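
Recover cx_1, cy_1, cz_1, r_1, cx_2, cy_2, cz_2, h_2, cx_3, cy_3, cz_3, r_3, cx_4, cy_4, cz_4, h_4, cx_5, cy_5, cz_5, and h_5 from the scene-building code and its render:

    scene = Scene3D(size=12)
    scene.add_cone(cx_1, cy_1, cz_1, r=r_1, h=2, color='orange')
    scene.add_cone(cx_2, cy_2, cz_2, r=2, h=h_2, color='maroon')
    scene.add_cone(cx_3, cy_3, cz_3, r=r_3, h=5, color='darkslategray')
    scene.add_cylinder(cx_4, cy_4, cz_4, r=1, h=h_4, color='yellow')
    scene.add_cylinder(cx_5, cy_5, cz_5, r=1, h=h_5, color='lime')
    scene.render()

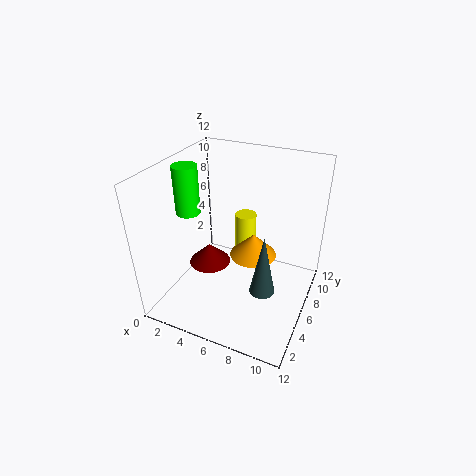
cx_1 = 7
cy_1 = 7
cz_1 = 4
r_1 = 2
cx_2 = 2
cy_2 = 8
cz_2 = 1
h_2 = 2
cx_3 = 9
cy_3 = 4
cz_3 = 3
r_3 = 1
cx_4 = 5
cy_4 = 10
cz_4 = 1
h_4 = 5
cx_5 = 2
cy_5 = 5
cz_5 = 8
h_5 = 4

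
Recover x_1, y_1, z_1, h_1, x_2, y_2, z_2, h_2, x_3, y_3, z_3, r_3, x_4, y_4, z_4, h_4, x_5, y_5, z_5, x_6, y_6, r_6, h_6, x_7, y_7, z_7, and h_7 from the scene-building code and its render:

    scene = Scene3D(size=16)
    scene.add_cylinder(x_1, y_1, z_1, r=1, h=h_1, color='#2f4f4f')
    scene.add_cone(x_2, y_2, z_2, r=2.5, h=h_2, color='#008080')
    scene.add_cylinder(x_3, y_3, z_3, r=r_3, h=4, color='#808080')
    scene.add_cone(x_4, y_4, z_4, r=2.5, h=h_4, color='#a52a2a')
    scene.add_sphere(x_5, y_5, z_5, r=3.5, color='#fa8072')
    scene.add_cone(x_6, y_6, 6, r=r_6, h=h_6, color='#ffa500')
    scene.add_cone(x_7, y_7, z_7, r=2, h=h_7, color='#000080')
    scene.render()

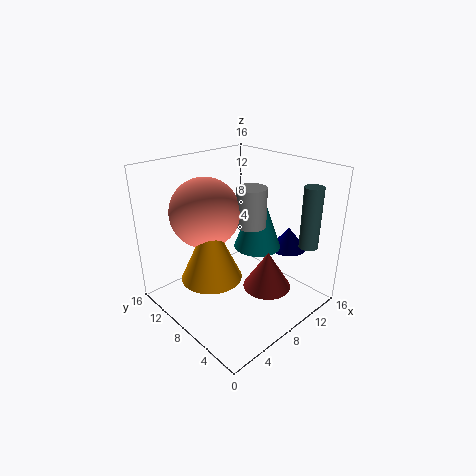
x_1 = 12; y_1 = 1.5; z_1 = 8; h_1 = 6.5; x_2 = 9; y_2 = 6; z_2 = 7.5; h_2 = 7; x_3 = 7.5; y_3 = 5.5; z_3 = 10.5; r_3 = 1.5; x_4 = 8; y_4 = 3.5; z_4 = 4; h_4 = 4; x_5 = 4; y_5 = 8.5; z_5 = 12; x_6 = 3; y_6 = 6.5; r_6 = 3; h_6 = 6.5; x_7 = 12.5; y_7 = 4.5; z_7 = 6.5; h_7 = 2.5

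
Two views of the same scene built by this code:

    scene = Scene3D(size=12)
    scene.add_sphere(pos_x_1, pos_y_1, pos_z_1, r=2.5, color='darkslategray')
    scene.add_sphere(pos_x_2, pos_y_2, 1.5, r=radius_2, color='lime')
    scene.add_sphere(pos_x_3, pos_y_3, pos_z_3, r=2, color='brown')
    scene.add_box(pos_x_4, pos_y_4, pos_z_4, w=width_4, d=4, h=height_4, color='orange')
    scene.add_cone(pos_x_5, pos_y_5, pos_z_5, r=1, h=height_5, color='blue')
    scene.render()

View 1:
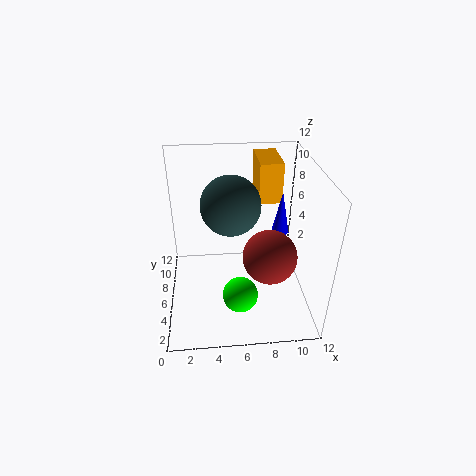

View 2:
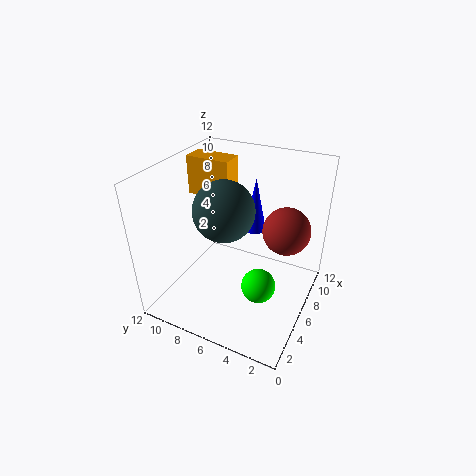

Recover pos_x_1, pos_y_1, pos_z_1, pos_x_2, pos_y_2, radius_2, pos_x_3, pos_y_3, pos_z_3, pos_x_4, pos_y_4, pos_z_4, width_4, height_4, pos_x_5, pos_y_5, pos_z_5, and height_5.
pos_x_1 = 5.5
pos_y_1 = 7
pos_z_1 = 8.5
pos_x_2 = 6
pos_y_2 = 4
radius_2 = 1.5
pos_x_3 = 8
pos_y_3 = 2.5
pos_z_3 = 6.5
pos_x_4 = 8
pos_y_4 = 8
pos_z_4 = 8
width_4 = 2
height_4 = 3.5
pos_x_5 = 9.5
pos_y_5 = 6
pos_z_5 = 5
height_5 = 5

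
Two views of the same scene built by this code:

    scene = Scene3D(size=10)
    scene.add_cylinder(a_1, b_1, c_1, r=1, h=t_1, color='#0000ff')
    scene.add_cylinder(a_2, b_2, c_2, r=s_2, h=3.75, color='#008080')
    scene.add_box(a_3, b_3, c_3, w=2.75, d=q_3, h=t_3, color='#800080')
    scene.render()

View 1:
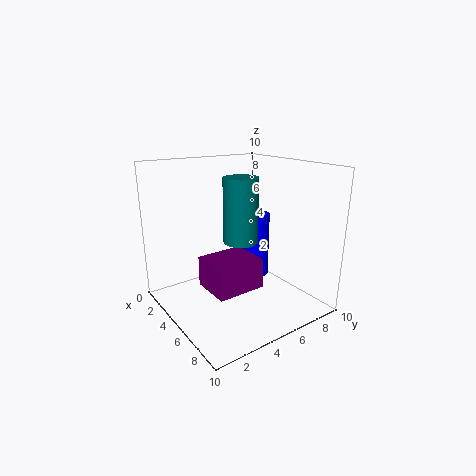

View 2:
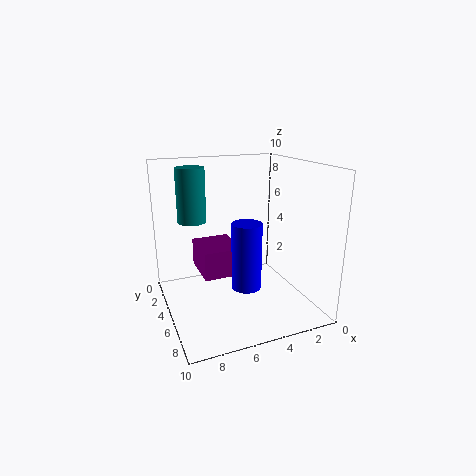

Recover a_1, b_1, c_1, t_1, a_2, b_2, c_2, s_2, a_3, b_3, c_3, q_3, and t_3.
a_1 = 5, b_1 = 6.5, c_1 = 2, t_1 = 4.5, a_2 = 7.75, b_2 = 3.25, c_2 = 6, s_2 = 1, a_3 = 4.75, b_3 = 2, c_3 = 2.25, q_3 = 3.25, t_3 = 2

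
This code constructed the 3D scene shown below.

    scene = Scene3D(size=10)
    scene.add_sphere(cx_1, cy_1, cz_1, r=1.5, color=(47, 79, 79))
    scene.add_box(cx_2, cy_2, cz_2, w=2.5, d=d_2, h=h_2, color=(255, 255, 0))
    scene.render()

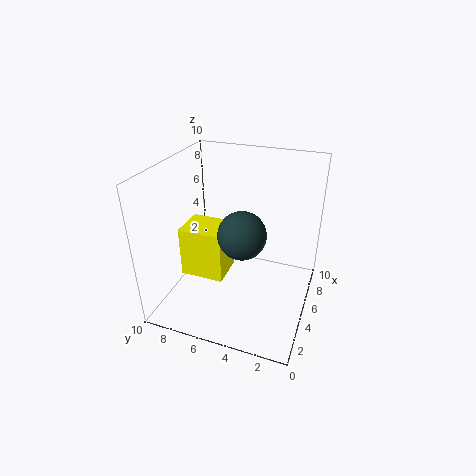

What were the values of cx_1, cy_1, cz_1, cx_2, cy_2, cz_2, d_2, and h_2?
cx_1 = 3; cy_1 = 4; cz_1 = 6.5; cx_2 = 3; cy_2 = 5.5; cz_2 = 2.5; d_2 = 3; h_2 = 3.5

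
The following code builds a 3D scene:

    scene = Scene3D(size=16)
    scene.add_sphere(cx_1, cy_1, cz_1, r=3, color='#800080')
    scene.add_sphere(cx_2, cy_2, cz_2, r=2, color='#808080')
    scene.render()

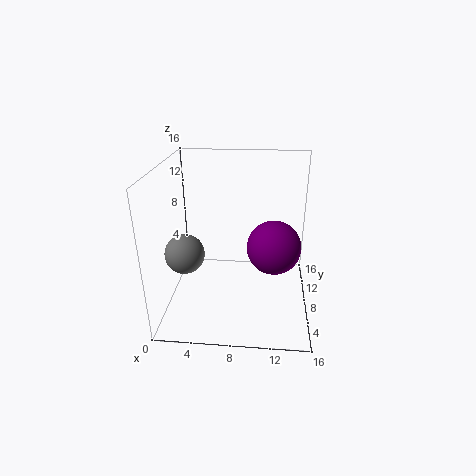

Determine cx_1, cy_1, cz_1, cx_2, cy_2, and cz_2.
cx_1 = 12, cy_1 = 8, cz_1 = 7, cx_2 = 3, cy_2 = 4, cz_2 = 8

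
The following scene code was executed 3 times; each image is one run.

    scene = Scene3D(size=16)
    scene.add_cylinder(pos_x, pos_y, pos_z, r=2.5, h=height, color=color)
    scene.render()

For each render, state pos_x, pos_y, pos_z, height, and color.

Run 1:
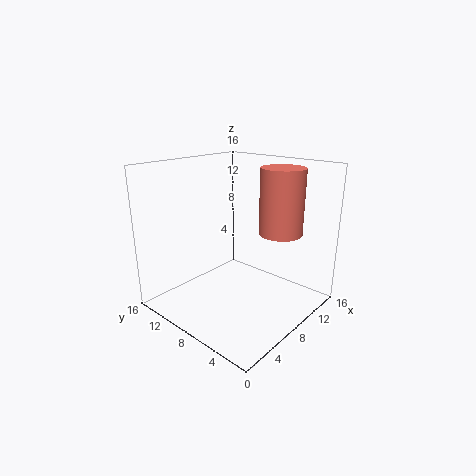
pos_x = 12.25, pos_y = 5.25, pos_z = 8, height = 7.5, color = 'salmon'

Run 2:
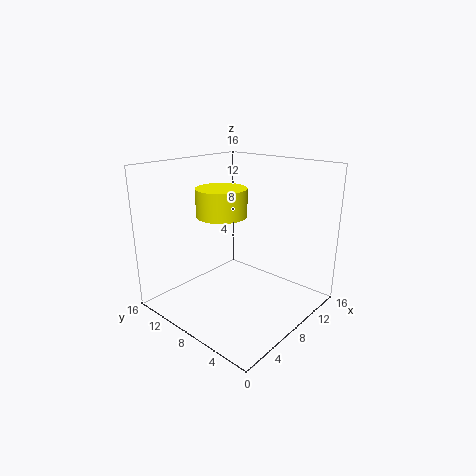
pos_x = 4.75, pos_y = 7.25, pos_z = 11.5, height = 2.75, color = 'yellow'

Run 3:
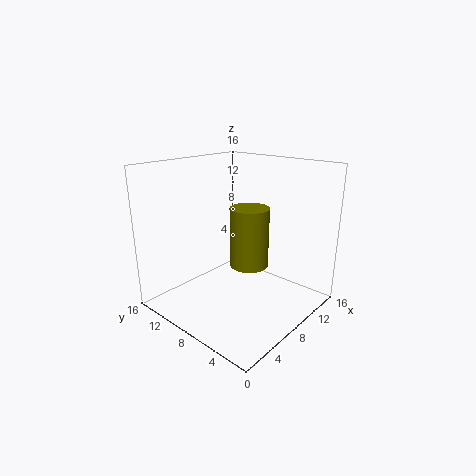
pos_x = 12.75, pos_y = 10.25, pos_z = 2.25, height = 7.75, color = 'olive'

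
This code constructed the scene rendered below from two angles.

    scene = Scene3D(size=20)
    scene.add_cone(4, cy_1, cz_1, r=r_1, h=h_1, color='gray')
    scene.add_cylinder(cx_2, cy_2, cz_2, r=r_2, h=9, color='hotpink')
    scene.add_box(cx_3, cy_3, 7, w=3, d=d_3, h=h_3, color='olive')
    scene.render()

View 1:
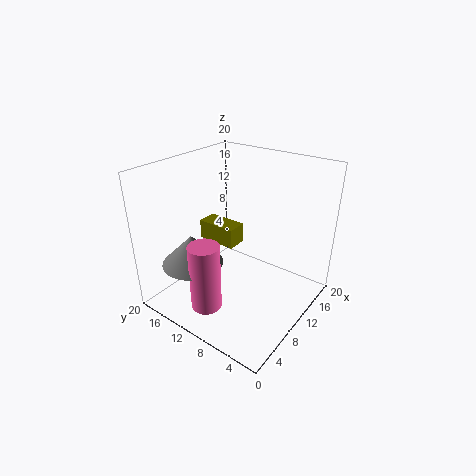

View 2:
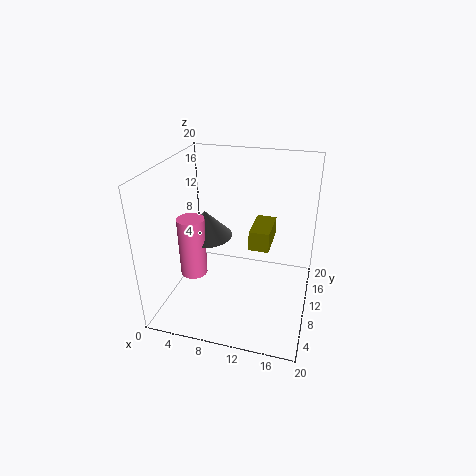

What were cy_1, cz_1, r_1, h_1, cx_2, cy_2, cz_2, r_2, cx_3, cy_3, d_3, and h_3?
cy_1 = 13, cz_1 = 8, r_1 = 4, h_1 = 4, cx_2 = 3, cy_2 = 10, cz_2 = 3, r_2 = 2, cx_3 = 11, cy_3 = 12, d_3 = 6, h_3 = 3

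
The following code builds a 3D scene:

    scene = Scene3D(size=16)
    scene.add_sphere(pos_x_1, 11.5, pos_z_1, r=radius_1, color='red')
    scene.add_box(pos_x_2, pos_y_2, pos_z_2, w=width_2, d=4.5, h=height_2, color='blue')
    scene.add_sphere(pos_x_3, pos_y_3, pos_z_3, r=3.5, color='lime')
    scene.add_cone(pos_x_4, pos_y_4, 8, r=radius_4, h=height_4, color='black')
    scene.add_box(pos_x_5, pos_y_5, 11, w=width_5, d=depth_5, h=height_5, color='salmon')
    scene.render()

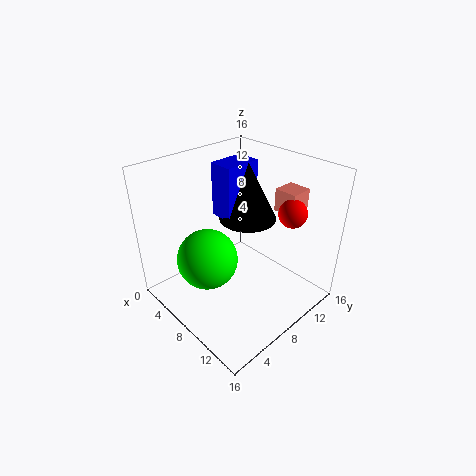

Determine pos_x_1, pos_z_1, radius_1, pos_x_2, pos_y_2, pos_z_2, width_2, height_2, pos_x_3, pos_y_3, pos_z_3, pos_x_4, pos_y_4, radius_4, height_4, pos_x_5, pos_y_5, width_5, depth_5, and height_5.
pos_x_1 = 12.5, pos_z_1 = 11.5, radius_1 = 1.5, pos_x_2 = 2.5, pos_y_2 = 9, pos_z_2 = 8.5, width_2 = 3, height_2 = 6.5, pos_x_3 = 5.5, pos_y_3 = 5.5, pos_z_3 = 5, pos_x_4 = 5.5, pos_y_4 = 12, radius_4 = 3.5, height_4 = 7, pos_x_5 = 10, pos_y_5 = 11.5, width_5 = 2.5, depth_5 = 2.5, height_5 = 2.5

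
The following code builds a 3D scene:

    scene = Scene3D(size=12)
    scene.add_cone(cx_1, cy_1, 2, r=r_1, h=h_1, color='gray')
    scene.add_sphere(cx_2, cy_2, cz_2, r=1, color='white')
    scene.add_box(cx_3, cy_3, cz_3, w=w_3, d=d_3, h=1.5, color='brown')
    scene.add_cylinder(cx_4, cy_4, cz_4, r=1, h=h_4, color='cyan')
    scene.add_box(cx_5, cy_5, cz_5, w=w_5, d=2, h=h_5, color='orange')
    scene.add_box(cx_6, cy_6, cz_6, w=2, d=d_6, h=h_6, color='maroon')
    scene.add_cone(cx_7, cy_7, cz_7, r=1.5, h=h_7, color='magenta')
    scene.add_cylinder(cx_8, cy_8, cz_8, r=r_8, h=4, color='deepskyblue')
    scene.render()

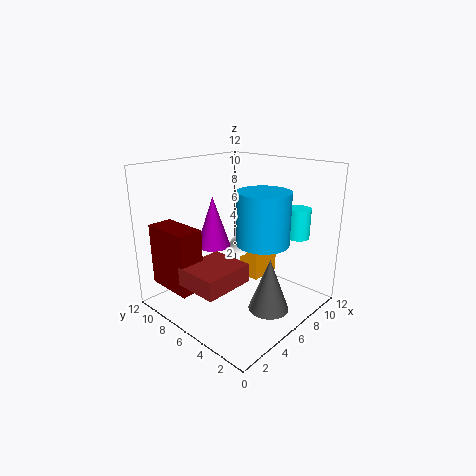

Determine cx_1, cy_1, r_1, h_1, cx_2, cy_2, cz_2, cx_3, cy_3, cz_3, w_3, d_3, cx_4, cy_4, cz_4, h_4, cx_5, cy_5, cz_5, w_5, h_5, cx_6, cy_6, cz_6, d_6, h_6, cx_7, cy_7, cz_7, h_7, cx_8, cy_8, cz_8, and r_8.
cx_1 = 4.5
cy_1 = 1.5
r_1 = 1.5
h_1 = 4
cx_2 = 8.5
cy_2 = 8
cz_2 = 4
cx_3 = 0.5
cy_3 = 3.5
cz_3 = 3.5
w_3 = 4
d_3 = 3.5
cx_4 = 9.5
cy_4 = 2.5
cz_4 = 6
h_4 = 2.5
cx_5 = 8.5
cy_5 = 6
cz_5 = 1
w_5 = 3
h_5 = 3.5
cx_6 = 0.5
cy_6 = 6.5
cz_6 = 2.5
d_6 = 4
h_6 = 5
cx_7 = 6
cy_7 = 9
cz_7 = 4.5
h_7 = 4.5
cx_8 = 5.5
cy_8 = 3
cz_8 = 6.5
r_8 = 2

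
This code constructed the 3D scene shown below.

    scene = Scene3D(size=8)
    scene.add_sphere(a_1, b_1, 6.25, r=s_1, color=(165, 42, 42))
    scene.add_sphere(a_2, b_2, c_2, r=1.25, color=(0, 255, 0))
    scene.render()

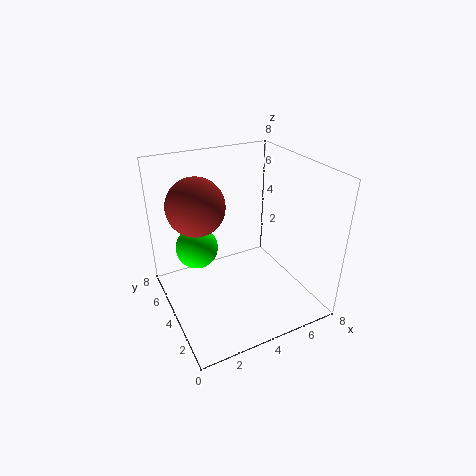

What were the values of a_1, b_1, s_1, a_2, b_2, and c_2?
a_1 = 1.75, b_1 = 4.25, s_1 = 1.5, a_2 = 2.25, b_2 = 6, c_2 = 2.75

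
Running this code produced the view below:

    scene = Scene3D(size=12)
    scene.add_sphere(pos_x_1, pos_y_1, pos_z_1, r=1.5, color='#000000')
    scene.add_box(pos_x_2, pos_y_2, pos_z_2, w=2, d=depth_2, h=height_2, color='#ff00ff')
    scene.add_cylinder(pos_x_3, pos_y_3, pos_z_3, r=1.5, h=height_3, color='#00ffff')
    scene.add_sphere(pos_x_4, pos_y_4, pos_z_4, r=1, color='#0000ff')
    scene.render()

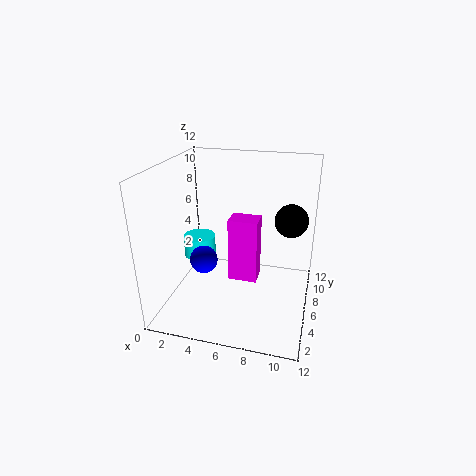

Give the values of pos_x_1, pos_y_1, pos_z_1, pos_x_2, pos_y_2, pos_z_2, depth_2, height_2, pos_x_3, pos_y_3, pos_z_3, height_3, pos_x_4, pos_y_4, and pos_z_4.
pos_x_1 = 10, pos_y_1 = 9.5, pos_z_1 = 6.5, pos_x_2 = 6.5, pos_y_2 = 1.5, pos_z_2 = 5, depth_2 = 1.5, height_2 = 4.5, pos_x_3 = 1.5, pos_y_3 = 8.5, pos_z_3 = 2.5, height_3 = 2, pos_x_4 = 4.5, pos_y_4 = 2, pos_z_4 = 6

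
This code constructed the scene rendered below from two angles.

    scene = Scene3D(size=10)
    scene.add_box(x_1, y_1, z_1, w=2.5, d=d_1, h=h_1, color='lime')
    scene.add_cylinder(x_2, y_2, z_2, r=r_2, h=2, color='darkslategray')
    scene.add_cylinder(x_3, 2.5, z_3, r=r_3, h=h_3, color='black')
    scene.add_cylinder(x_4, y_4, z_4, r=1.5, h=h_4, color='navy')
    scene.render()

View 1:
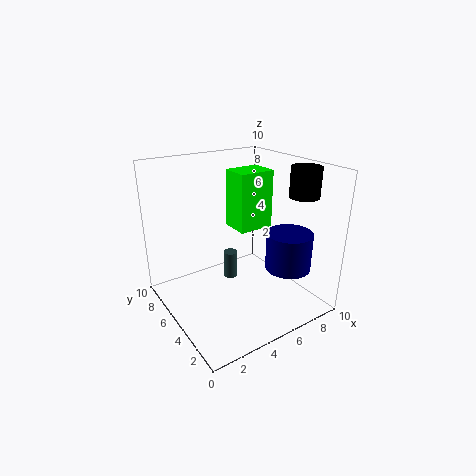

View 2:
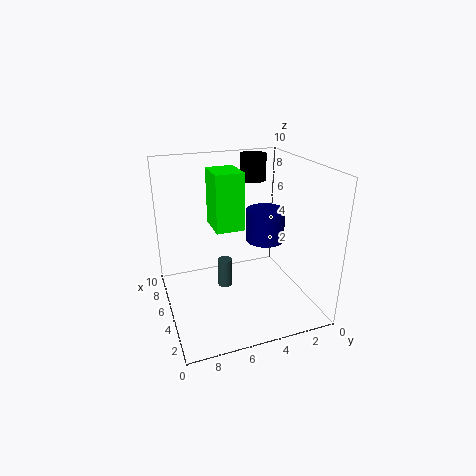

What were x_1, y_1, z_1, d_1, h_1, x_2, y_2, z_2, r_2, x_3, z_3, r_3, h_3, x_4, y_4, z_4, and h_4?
x_1 = 5; y_1 = 4.5; z_1 = 5.5; d_1 = 2; h_1 = 4; x_2 = 5; y_2 = 6; z_2 = 1.5; r_2 = 0.5; x_3 = 8.5; z_3 = 8; r_3 = 1; h_3 = 2; x_4 = 7; y_4 = 2; z_4 = 3.5; h_4 = 2.5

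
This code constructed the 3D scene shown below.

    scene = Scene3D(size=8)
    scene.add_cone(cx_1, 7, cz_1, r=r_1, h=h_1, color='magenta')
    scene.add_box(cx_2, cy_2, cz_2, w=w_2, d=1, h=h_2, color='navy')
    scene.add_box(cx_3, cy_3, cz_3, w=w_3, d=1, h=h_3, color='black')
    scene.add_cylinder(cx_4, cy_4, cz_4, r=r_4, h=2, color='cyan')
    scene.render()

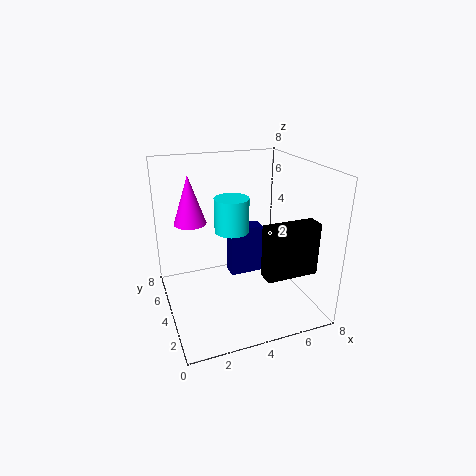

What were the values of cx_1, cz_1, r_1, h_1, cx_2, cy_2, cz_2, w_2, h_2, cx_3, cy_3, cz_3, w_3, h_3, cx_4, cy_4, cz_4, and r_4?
cx_1 = 2, cz_1 = 4, r_1 = 1, h_1 = 3, cx_2 = 4, cy_2 = 5, cz_2 = 1, w_2 = 2, h_2 = 3, cx_3 = 5, cy_3 = 2, cz_3 = 2, w_3 = 3, h_3 = 3, cx_4 = 4, cy_4 = 5, cz_4 = 4, r_4 = 1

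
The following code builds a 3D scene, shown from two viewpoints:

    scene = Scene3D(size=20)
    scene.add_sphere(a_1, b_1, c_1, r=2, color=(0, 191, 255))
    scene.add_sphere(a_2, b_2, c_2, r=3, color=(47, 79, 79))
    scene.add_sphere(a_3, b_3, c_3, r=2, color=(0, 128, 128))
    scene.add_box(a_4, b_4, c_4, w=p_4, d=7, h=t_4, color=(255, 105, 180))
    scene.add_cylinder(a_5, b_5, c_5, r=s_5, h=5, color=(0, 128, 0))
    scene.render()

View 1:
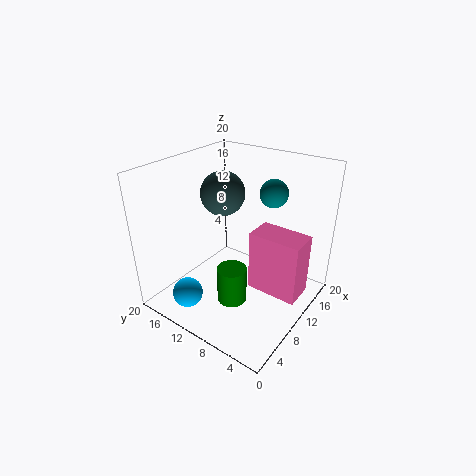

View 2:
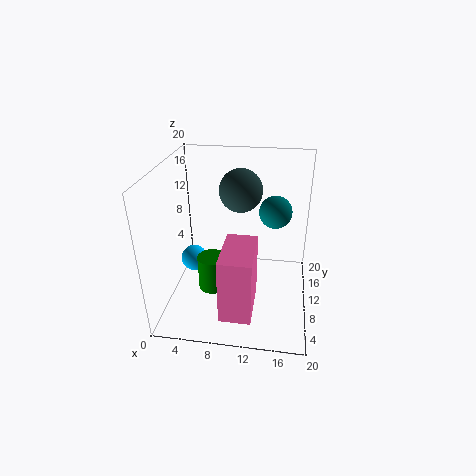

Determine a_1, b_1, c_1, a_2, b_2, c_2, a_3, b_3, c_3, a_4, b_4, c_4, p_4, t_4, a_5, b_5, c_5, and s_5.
a_1 = 2.5, b_1 = 13, c_1 = 4, a_2 = 10, b_2 = 12.5, c_2 = 16, a_3 = 15, b_3 = 7.5, c_3 = 15.5, a_4 = 9, b_4 = 0.5, c_4 = 3.5, p_4 = 4, t_4 = 8.5, a_5 = 6.5, b_5 = 8.5, c_5 = 2.5, s_5 = 2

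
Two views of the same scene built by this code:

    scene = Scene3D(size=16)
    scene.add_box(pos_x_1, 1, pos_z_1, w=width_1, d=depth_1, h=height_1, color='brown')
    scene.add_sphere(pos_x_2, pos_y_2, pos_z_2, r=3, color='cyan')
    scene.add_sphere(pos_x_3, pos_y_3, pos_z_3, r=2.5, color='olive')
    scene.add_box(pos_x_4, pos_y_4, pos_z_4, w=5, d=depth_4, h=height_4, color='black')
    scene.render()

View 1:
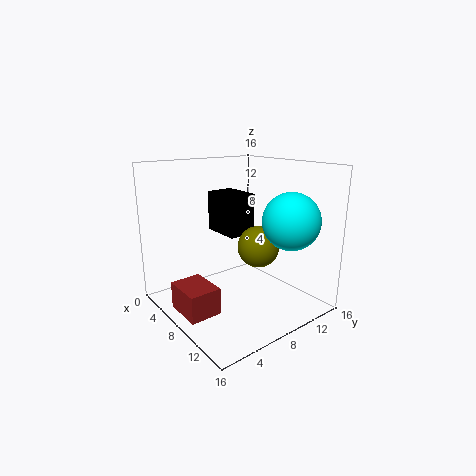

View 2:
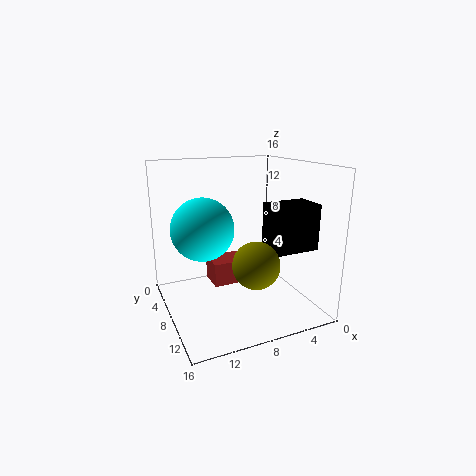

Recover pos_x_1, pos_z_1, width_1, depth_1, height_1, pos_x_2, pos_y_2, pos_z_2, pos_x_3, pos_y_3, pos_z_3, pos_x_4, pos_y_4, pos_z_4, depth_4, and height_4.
pos_x_1 = 5, pos_z_1 = 0.5, width_1 = 4.5, depth_1 = 3.5, height_1 = 3, pos_x_2 = 13, pos_y_2 = 11, pos_z_2 = 10.5, pos_x_3 = 7.5, pos_y_3 = 11.5, pos_z_3 = 6, pos_x_4 = 0.5, pos_y_4 = 9, pos_z_4 = 7, depth_4 = 3.5, height_4 = 5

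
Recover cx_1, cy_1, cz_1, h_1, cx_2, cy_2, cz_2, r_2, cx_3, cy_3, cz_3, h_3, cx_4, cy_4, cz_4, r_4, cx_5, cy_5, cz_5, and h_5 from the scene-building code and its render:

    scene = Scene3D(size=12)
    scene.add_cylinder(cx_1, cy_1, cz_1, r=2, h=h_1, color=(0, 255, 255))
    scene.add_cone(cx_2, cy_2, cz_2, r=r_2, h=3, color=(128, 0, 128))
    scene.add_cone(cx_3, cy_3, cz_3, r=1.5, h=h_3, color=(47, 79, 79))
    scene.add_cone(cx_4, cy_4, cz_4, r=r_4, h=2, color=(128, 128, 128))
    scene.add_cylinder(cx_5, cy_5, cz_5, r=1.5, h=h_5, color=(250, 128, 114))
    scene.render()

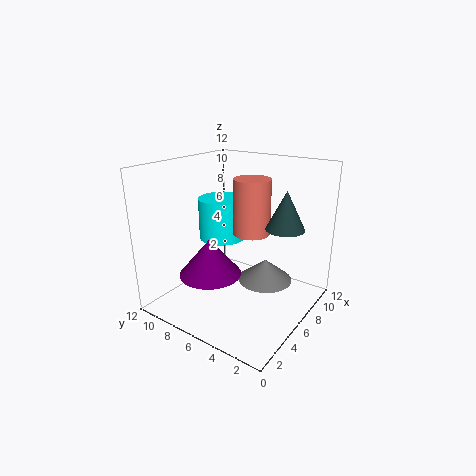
cx_1 = 6.5, cy_1 = 8, cz_1 = 5.5, h_1 = 3.5, cx_2 = 3.5, cy_2 = 7, cz_2 = 3.5, r_2 = 2.5, cx_3 = 6.5, cy_3 = 2, cz_3 = 7.5, h_3 = 3, cx_4 = 9, cy_4 = 5, cz_4 = 1, r_4 = 2.5, cx_5 = 6.5, cy_5 = 5, cz_5 = 6.5, h_5 = 4.5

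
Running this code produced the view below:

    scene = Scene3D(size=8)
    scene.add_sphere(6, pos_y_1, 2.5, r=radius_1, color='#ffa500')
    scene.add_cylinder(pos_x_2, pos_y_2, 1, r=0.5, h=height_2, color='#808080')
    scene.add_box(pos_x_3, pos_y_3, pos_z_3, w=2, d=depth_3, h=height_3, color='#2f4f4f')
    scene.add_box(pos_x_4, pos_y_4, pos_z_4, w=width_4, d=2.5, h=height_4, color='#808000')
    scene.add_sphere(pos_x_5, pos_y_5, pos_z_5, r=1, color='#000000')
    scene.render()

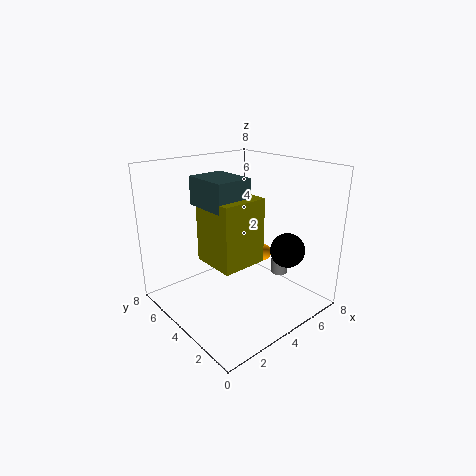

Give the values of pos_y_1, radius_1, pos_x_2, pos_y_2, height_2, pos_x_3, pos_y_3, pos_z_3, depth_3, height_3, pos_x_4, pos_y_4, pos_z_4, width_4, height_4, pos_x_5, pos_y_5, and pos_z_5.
pos_y_1 = 4; radius_1 = 0.5; pos_x_2 = 7; pos_y_2 = 3.5; height_2 = 1; pos_x_3 = 2; pos_y_3 = 3; pos_z_3 = 6; depth_3 = 2.5; height_3 = 1.5; pos_x_4 = 2; pos_y_4 = 2.5; pos_z_4 = 3; width_4 = 2.5; height_4 = 3.5; pos_x_5 = 6.5; pos_y_5 = 2.5; pos_z_5 = 3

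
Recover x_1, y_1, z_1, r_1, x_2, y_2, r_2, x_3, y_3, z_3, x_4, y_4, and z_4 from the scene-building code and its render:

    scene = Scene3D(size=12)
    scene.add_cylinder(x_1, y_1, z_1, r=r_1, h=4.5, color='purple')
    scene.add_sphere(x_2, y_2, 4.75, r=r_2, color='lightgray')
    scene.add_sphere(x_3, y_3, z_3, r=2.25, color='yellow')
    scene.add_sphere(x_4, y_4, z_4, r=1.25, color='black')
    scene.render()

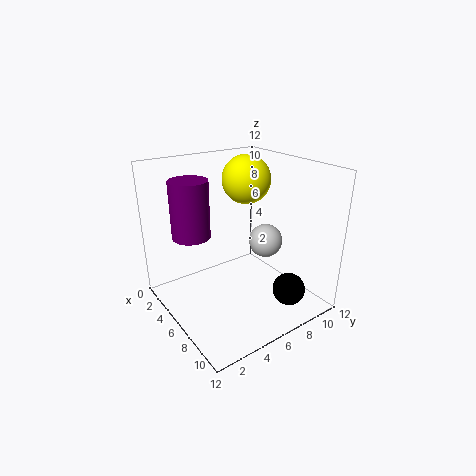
x_1 = 5
y_1 = 2.25
z_1 = 6.75
r_1 = 1.5
x_2 = 5.75
y_2 = 9.25
r_2 = 1.5
x_3 = 2.75
y_3 = 9.25
z_3 = 9.75
x_4 = 10.75
y_4 = 7.5
z_4 = 3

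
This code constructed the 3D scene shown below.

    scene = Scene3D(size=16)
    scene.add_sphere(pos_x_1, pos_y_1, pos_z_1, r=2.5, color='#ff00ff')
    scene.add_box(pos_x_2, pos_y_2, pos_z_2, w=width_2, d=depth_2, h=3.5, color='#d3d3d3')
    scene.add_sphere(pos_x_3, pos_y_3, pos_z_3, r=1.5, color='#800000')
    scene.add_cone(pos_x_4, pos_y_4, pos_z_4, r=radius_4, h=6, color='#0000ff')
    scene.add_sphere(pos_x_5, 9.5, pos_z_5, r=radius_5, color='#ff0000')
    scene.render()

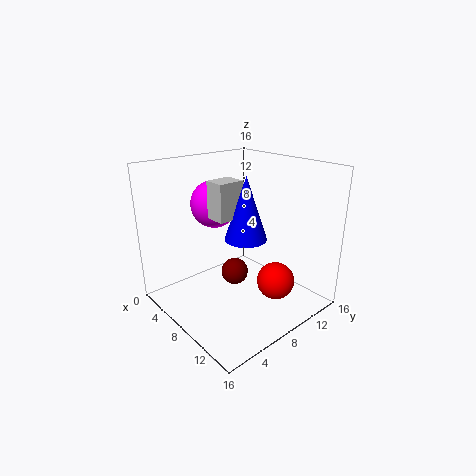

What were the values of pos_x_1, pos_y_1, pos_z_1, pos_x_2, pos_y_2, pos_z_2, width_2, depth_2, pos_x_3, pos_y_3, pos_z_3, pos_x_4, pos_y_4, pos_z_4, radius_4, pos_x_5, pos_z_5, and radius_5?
pos_x_1 = 6.5, pos_y_1 = 6, pos_z_1 = 12, pos_x_2 = 9.5, pos_y_2 = 3, pos_z_2 = 12, width_2 = 2, depth_2 = 2.5, pos_x_3 = 8, pos_y_3 = 7.5, pos_z_3 = 4, pos_x_4 = 12, pos_y_4 = 5.5, pos_z_4 = 10, radius_4 = 2, pos_x_5 = 12.5, pos_z_5 = 4, radius_5 = 2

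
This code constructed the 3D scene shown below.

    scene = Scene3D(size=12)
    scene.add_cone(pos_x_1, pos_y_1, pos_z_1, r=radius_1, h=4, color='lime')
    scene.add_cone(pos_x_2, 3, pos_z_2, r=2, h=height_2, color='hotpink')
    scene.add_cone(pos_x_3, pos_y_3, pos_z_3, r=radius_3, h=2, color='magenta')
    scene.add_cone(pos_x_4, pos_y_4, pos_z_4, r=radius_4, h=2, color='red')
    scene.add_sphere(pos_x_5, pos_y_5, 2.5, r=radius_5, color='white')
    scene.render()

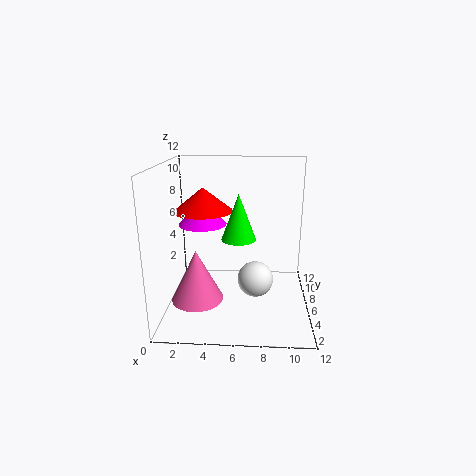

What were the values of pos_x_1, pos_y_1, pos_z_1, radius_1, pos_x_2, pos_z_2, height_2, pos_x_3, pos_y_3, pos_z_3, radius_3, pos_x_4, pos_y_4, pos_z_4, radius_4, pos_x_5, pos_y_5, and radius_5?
pos_x_1 = 6; pos_y_1 = 7; pos_z_1 = 5.5; radius_1 = 1.5; pos_x_2 = 3; pos_z_2 = 2; height_2 = 4; pos_x_3 = 3; pos_y_3 = 6.5; pos_z_3 = 7; radius_3 = 2; pos_x_4 = 3; pos_y_4 = 7; pos_z_4 = 8; radius_4 = 2.5; pos_x_5 = 7.5; pos_y_5 = 5.5; radius_5 = 1.5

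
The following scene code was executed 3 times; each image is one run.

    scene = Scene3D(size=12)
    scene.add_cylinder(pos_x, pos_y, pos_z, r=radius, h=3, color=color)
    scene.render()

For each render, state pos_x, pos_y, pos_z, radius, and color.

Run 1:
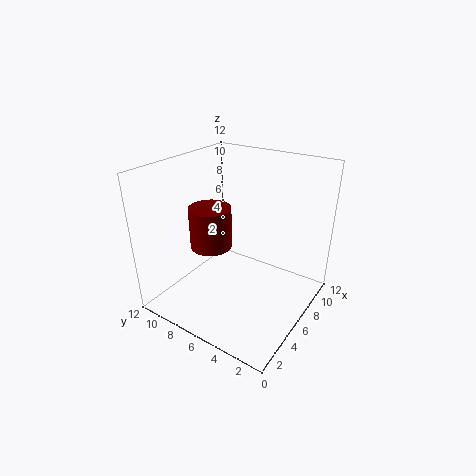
pos_x = 2.5
pos_y = 6
pos_z = 7
radius = 1.5
color = 'maroon'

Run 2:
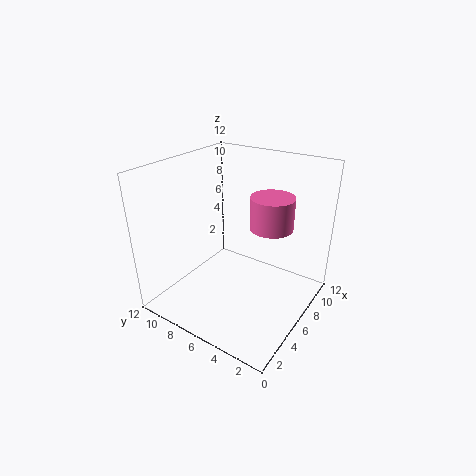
pos_x = 10
pos_y = 5
pos_z = 5.5
radius = 2
color = 'hotpink'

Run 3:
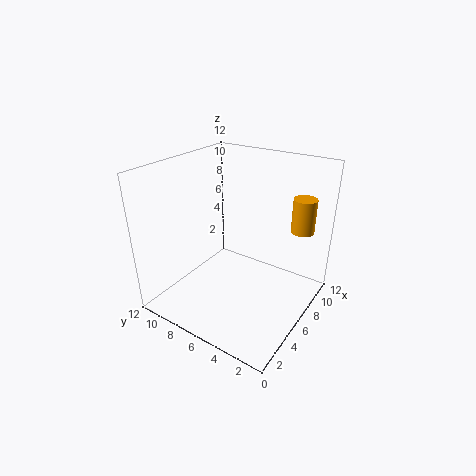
pos_x = 10
pos_y = 2
pos_z = 6
radius = 1
color = 'orange'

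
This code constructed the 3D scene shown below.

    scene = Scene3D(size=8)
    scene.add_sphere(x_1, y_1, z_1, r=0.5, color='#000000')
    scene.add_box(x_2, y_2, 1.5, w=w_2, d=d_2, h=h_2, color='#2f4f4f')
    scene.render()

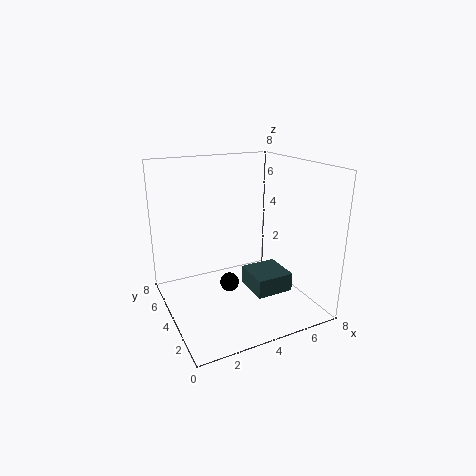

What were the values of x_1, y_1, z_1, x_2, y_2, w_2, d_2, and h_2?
x_1 = 3
y_1 = 3
z_1 = 2
x_2 = 4
y_2 = 1.5
w_2 = 2
d_2 = 2
h_2 = 1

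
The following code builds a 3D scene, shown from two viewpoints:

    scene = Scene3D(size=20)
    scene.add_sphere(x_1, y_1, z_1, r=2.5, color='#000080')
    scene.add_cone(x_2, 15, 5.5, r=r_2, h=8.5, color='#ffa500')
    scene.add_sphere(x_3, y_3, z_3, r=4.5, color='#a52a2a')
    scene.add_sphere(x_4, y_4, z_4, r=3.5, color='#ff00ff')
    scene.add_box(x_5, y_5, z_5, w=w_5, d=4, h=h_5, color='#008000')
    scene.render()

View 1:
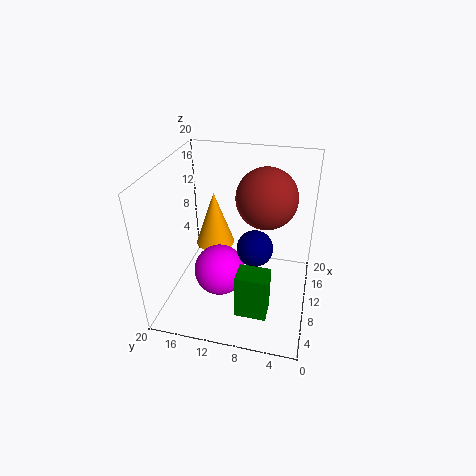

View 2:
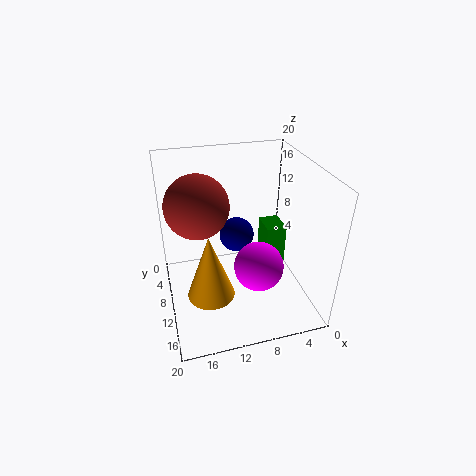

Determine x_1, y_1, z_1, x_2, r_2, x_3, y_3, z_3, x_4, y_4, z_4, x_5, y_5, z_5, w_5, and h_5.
x_1 = 9.5, y_1 = 7.5, z_1 = 9, x_2 = 15, r_2 = 3, x_3 = 15, y_3 = 7, z_3 = 14, x_4 = 7.5, y_4 = 12, z_4 = 6, x_5 = 2, y_5 = 4.5, z_5 = 3.5, w_5 = 3, h_5 = 6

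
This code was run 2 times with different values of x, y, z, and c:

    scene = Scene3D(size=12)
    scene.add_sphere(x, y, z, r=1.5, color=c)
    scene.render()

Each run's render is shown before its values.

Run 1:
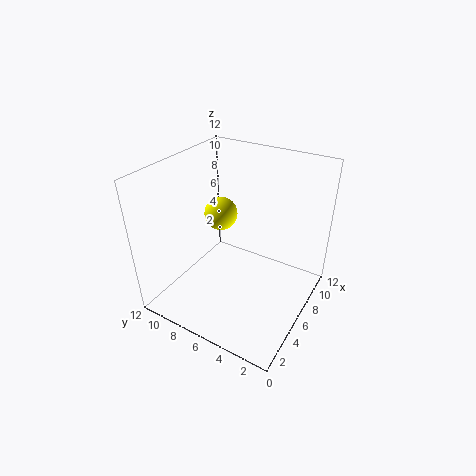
x = 8, y = 9, z = 6.5, c = 'yellow'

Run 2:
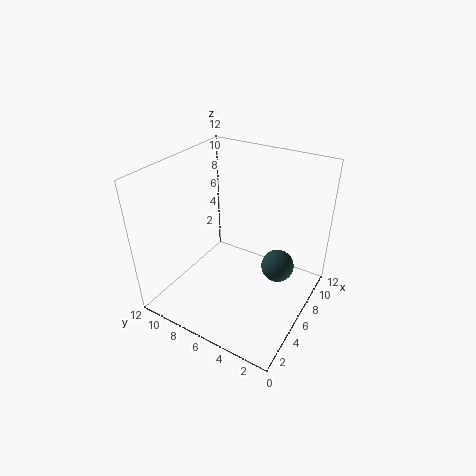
x = 9, y = 3.5, z = 2, c = 'darkslategray'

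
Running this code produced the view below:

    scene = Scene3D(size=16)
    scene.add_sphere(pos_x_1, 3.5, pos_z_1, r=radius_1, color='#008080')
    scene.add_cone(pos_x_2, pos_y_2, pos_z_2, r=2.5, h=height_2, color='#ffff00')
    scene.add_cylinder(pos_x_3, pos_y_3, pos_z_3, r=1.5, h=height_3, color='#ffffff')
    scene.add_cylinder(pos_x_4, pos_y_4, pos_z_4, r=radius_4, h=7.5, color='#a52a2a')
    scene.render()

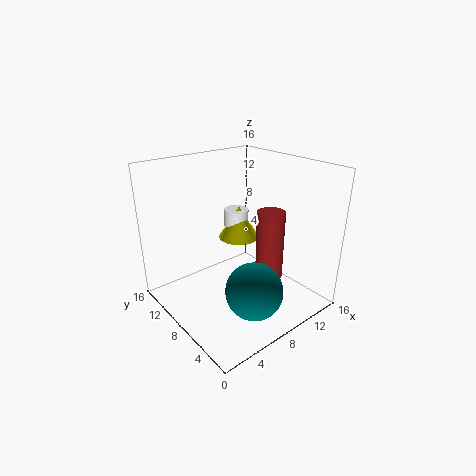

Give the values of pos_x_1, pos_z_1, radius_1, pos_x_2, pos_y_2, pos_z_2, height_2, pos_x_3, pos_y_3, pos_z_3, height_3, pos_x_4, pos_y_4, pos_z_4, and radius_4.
pos_x_1 = 6.5; pos_z_1 = 4; radius_1 = 3; pos_x_2 = 11; pos_y_2 = 11.5; pos_z_2 = 6; height_2 = 4; pos_x_3 = 11; pos_y_3 = 12; pos_z_3 = 6.5; height_3 = 3; pos_x_4 = 10; pos_y_4 = 5; pos_z_4 = 4; radius_4 = 1.5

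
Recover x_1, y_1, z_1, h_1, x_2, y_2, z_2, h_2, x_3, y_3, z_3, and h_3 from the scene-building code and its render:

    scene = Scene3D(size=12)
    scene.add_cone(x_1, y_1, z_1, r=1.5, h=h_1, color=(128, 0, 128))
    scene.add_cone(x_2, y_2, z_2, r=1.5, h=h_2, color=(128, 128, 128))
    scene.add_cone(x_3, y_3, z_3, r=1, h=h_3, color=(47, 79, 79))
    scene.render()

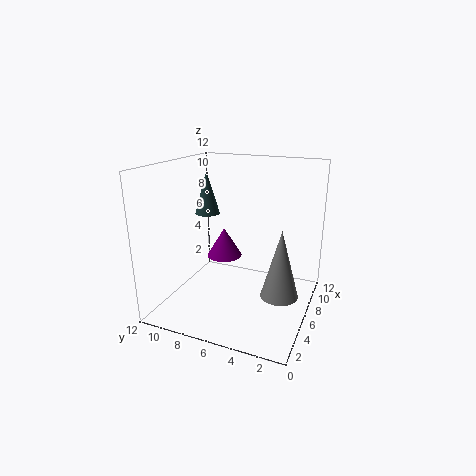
x_1 = 6.5, y_1 = 7.5, z_1 = 4, h_1 = 2.5, x_2 = 5, y_2 = 2, z_2 = 2, h_2 = 5.5, x_3 = 5.5, y_3 = 8.5, z_3 = 8, h_3 = 3.5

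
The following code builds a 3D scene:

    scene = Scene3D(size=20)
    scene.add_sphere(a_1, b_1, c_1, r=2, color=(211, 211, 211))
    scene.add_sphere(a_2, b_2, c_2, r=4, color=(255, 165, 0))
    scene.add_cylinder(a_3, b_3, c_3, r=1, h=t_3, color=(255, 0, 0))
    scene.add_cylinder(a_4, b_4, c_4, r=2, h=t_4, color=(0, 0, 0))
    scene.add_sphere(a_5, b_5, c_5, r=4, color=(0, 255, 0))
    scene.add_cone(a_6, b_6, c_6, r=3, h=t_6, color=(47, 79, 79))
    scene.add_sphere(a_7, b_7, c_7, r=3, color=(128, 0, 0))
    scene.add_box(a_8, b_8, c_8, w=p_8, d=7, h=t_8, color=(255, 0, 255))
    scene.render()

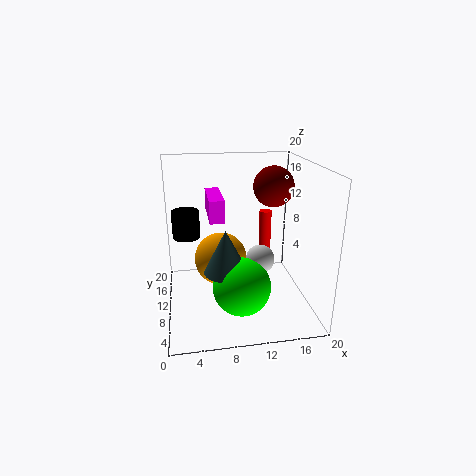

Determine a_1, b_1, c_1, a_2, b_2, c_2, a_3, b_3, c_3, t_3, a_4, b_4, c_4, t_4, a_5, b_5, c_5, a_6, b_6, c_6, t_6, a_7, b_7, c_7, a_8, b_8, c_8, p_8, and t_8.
a_1 = 13
b_1 = 9
c_1 = 7
a_2 = 8
b_2 = 14
c_2 = 5
a_3 = 16
b_3 = 18
c_3 = 4
t_3 = 7
a_4 = 3
b_4 = 14
c_4 = 9
t_4 = 4
a_5 = 10
b_5 = 7
c_5 = 4
a_6 = 8
b_6 = 8
c_6 = 6
t_6 = 6
a_7 = 16
b_7 = 14
c_7 = 16
a_8 = 6
b_8 = 8
c_8 = 13
p_8 = 2
t_8 = 3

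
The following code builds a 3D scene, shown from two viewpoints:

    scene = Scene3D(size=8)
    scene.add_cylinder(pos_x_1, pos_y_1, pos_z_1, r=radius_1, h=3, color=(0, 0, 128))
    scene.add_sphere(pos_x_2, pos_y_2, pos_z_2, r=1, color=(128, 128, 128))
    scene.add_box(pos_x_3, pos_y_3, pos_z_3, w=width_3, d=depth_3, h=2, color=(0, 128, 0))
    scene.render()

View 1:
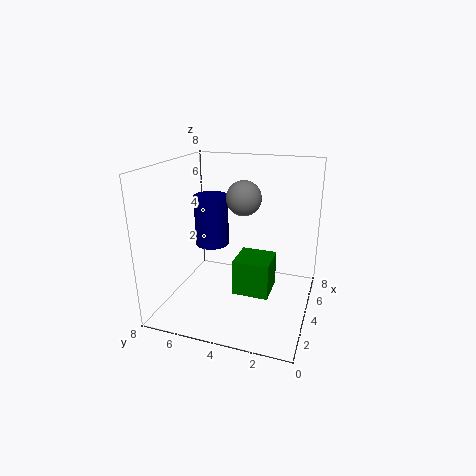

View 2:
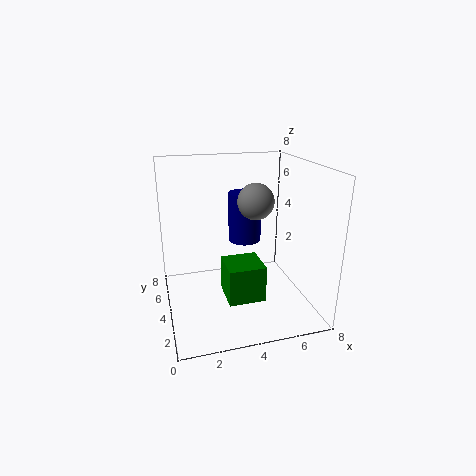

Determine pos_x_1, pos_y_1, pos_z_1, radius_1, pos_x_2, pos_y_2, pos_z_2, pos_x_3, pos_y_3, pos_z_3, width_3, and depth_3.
pos_x_1 = 5
pos_y_1 = 6
pos_z_1 = 3
radius_1 = 1
pos_x_2 = 5
pos_y_2 = 4
pos_z_2 = 6
pos_x_3 = 3
pos_y_3 = 2
pos_z_3 = 1
width_3 = 2
depth_3 = 2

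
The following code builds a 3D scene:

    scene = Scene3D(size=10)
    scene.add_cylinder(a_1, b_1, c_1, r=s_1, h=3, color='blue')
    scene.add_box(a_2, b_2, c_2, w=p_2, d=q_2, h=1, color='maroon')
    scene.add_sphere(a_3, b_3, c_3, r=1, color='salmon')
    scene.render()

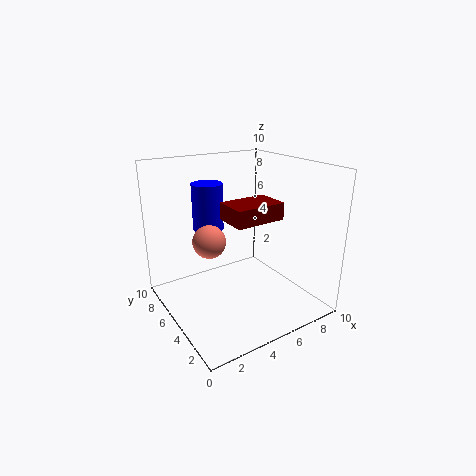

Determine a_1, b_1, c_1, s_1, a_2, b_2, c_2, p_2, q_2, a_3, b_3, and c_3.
a_1 = 3, b_1 = 5.5, c_1 = 6, s_1 = 1, a_2 = 2.5, b_2 = 1, c_2 = 7.5, p_2 = 3, q_2 = 2, a_3 = 2, b_3 = 3.5, c_3 = 6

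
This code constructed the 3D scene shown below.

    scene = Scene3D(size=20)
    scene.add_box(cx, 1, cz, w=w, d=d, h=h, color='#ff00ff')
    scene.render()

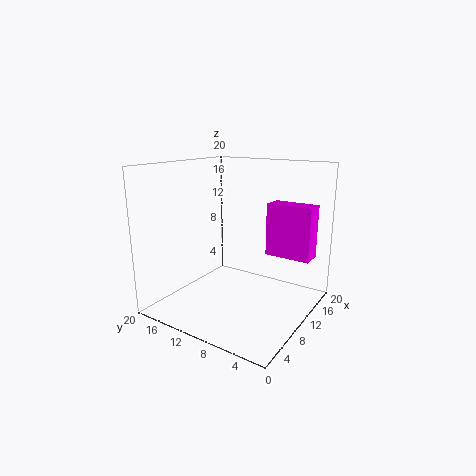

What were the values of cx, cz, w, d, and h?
cx = 13.5
cz = 7
w = 3
d = 6.5
h = 7.5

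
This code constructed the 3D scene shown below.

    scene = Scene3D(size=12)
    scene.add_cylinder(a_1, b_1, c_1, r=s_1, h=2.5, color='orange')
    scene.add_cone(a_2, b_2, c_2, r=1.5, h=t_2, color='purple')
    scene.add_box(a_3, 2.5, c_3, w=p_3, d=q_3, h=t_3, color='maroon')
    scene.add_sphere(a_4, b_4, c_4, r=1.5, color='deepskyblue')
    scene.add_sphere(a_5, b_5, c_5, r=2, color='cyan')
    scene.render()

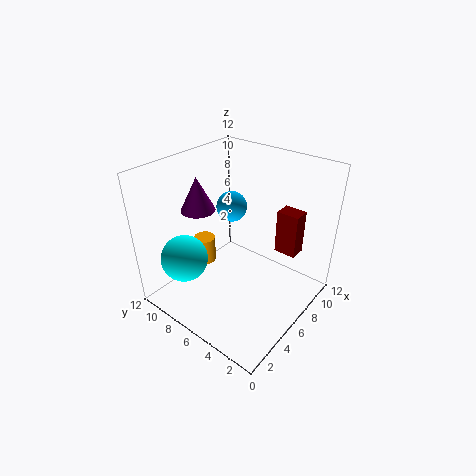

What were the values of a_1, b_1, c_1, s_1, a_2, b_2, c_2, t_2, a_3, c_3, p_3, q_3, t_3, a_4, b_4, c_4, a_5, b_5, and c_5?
a_1 = 6.5
b_1 = 10.5
c_1 = 1.5
s_1 = 1
a_2 = 5.5
b_2 = 10
c_2 = 7.5
t_2 = 3
a_3 = 9.5
c_3 = 3.5
p_3 = 1.5
q_3 = 2
t_3 = 4
a_4 = 10
b_4 = 10
c_4 = 6
a_5 = 3
b_5 = 9.5
c_5 = 4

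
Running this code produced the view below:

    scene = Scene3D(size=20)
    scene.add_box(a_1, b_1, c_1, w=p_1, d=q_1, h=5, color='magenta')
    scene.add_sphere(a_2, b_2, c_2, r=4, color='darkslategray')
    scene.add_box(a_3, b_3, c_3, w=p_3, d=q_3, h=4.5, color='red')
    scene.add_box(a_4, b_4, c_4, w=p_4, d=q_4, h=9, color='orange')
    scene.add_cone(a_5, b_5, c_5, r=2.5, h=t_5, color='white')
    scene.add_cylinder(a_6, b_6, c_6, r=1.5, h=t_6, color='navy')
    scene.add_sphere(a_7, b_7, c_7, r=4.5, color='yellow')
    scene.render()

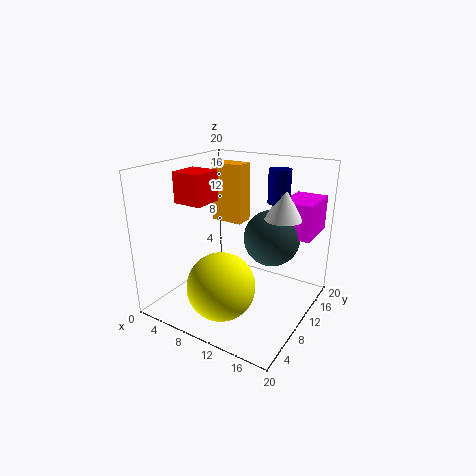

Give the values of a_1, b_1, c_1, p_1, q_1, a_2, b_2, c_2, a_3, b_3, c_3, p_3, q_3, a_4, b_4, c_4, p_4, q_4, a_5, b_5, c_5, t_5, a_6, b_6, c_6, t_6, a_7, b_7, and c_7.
a_1 = 14.5, b_1 = 13.5, c_1 = 10, p_1 = 4.5, q_1 = 6.5, a_2 = 13.5, b_2 = 13.5, c_2 = 9.5, a_3 = 0.5, b_3 = 8, c_3 = 14, p_3 = 4.5, q_3 = 4.5, a_4 = 2.5, b_4 = 14.5, c_4 = 10, p_4 = 5, q_4 = 3, a_5 = 15.5, b_5 = 12.5, c_5 = 13, t_5 = 4.5, a_6 = 14.5, b_6 = 13, c_6 = 15, t_6 = 4.5, a_7 = 10.5, b_7 = 5, c_7 = 5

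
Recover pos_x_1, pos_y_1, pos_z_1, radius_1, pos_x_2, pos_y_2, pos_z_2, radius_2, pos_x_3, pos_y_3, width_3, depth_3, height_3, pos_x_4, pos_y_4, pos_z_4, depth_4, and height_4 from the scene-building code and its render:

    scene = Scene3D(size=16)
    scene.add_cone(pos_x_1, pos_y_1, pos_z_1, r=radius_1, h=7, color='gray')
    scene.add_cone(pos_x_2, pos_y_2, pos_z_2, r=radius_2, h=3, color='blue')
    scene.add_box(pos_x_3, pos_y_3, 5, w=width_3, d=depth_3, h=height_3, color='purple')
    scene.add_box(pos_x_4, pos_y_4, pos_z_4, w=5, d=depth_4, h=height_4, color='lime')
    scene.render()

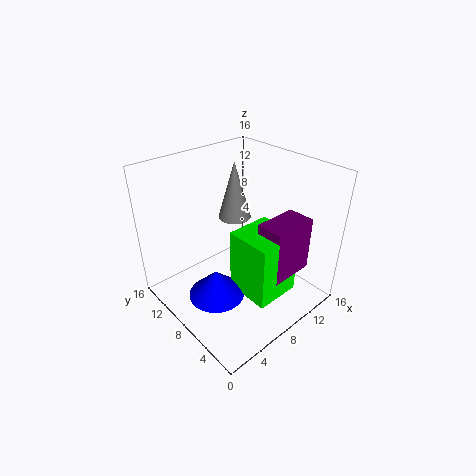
pos_x_1 = 11; pos_y_1 = 12; pos_z_1 = 8; radius_1 = 2; pos_x_2 = 4; pos_y_2 = 7; pos_z_2 = 3; radius_2 = 3; pos_x_3 = 8; pos_y_3 = 2; width_3 = 5; depth_3 = 3; height_3 = 6; pos_x_4 = 6; pos_y_4 = 2; pos_z_4 = 3; depth_4 = 5; height_4 = 7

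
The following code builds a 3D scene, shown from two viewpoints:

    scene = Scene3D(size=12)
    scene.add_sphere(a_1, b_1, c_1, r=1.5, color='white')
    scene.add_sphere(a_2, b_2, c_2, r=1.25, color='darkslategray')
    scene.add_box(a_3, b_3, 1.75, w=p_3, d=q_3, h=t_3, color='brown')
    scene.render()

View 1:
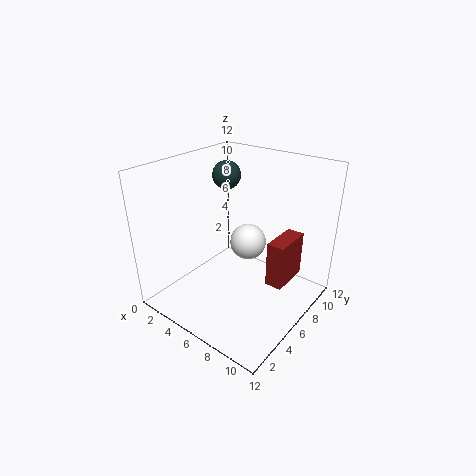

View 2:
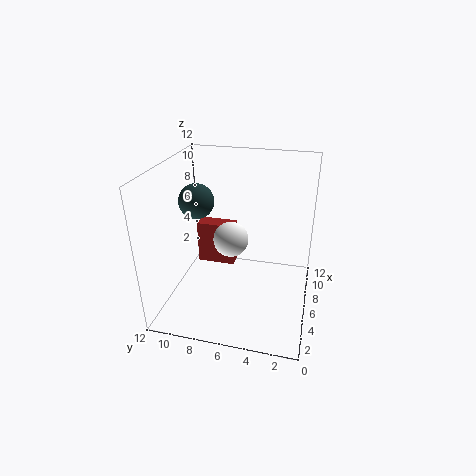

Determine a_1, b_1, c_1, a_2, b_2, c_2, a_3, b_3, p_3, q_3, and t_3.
a_1 = 6.5
b_1 = 6.75
c_1 = 5.5
a_2 = 3
b_2 = 8.25
c_2 = 10.25
a_3 = 8.25
b_3 = 7
p_3 = 1.5
q_3 = 3.5
t_3 = 4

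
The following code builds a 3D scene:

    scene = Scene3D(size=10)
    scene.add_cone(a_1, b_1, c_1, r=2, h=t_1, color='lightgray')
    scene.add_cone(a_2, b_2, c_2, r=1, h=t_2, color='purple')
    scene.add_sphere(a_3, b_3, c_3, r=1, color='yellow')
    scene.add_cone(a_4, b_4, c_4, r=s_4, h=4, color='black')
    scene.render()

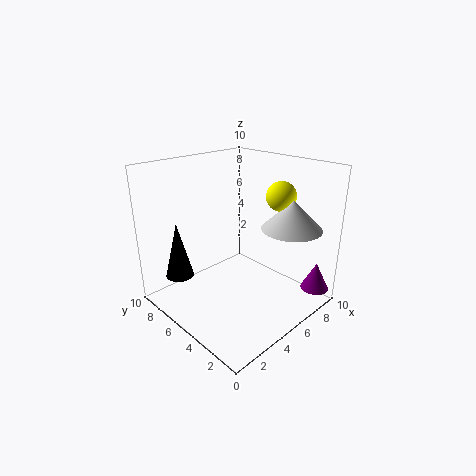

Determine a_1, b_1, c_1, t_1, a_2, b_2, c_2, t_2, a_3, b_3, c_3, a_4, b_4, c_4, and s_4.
a_1 = 7, b_1 = 2, c_1 = 6, t_1 = 2, a_2 = 9, b_2 = 1, c_2 = 1, t_2 = 2, a_3 = 7, b_3 = 3, c_3 = 8, a_4 = 2, b_4 = 8, c_4 = 2, s_4 = 1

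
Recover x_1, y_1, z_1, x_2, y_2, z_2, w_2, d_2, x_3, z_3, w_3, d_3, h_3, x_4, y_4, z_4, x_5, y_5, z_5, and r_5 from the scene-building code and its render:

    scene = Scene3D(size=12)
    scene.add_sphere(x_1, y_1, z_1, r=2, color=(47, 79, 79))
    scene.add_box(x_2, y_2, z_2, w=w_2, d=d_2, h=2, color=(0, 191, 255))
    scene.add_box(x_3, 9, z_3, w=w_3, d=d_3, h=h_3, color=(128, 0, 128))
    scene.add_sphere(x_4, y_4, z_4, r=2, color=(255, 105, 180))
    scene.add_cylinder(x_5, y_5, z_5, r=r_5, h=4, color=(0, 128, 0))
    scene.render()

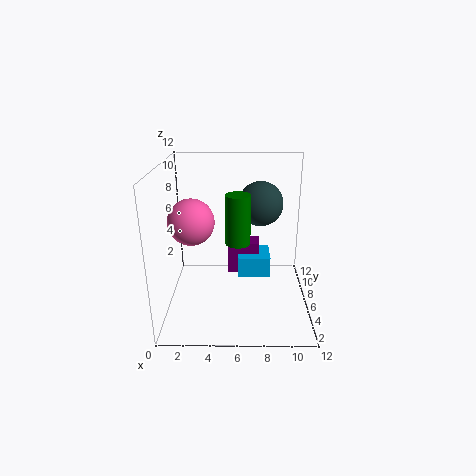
x_1 = 8
y_1 = 9
z_1 = 8
x_2 = 6
y_2 = 8
z_2 = 1
w_2 = 3
d_2 = 3
x_3 = 5
z_3 = 1
w_3 = 3
d_3 = 2
h_3 = 3
x_4 = 2
y_4 = 7
z_4 = 7
x_5 = 6
y_5 = 5
z_5 = 6
r_5 = 1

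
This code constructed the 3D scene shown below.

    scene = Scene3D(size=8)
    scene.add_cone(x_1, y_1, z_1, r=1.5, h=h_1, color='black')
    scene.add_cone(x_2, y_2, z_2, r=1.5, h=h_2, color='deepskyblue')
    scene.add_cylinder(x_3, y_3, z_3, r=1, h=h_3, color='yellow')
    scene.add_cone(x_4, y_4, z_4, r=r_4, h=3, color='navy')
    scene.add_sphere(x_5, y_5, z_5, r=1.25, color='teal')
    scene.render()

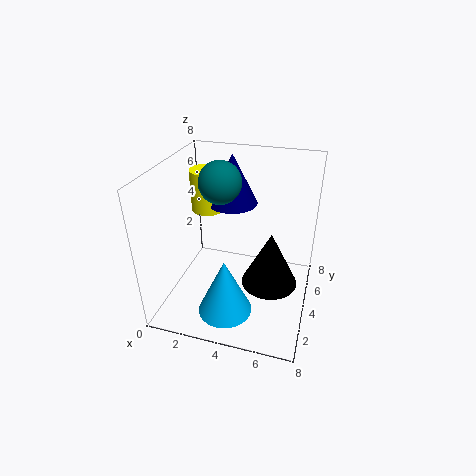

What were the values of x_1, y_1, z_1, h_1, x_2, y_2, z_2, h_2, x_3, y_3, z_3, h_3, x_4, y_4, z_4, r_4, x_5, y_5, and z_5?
x_1 = 6
y_1 = 3.25
z_1 = 2
h_1 = 3
x_2 = 3.75
y_2 = 2.25
z_2 = 0.25
h_2 = 3.25
x_3 = 1.5
y_3 = 6
z_3 = 4.5
h_3 = 2.5
x_4 = 3
y_4 = 6.25
z_4 = 5
r_4 = 1.5
x_5 = 2.5
y_5 = 5.5
z_5 = 6.5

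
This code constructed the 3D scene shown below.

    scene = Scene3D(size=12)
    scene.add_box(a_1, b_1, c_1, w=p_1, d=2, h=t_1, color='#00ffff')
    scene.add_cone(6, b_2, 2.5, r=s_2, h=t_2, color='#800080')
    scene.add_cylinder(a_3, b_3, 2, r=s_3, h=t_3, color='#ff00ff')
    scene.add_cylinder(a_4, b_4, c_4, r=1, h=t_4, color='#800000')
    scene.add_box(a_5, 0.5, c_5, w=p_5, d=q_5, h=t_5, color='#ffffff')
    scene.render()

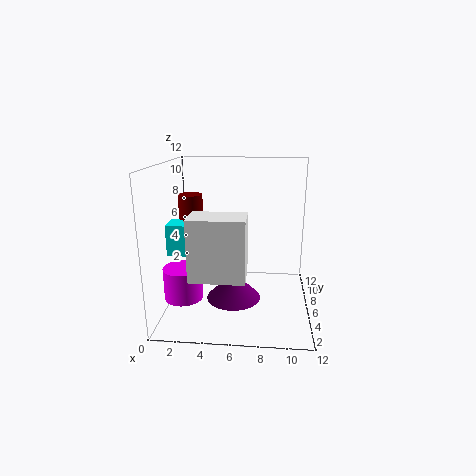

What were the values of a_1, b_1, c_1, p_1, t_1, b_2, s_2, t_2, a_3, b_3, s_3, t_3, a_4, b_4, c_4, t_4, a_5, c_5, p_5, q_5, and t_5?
a_1 = 0.5; b_1 = 4; c_1 = 5; p_1 = 2.5; t_1 = 2.5; b_2 = 2.5; s_2 = 2; t_2 = 2; a_3 = 2; b_3 = 3; s_3 = 1.5; t_3 = 2.5; a_4 = 2; b_4 = 6.5; c_4 = 7.5; t_4 = 2; a_5 = 3; c_5 = 4.5; p_5 = 4; q_5 = 2.5; t_5 = 4.5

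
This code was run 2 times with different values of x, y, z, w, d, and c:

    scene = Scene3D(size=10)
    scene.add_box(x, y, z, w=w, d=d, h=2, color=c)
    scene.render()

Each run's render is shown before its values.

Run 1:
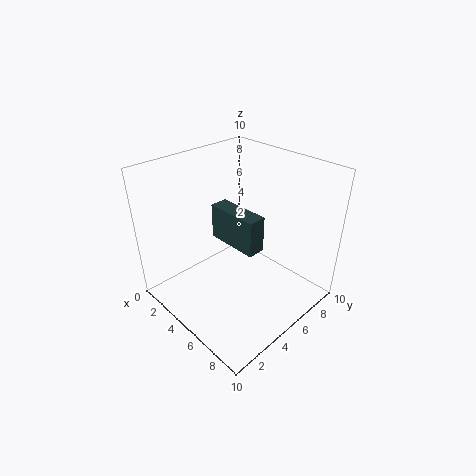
x = 6; y = 2; z = 7; w = 3; d = 1; c = 'darkslategray'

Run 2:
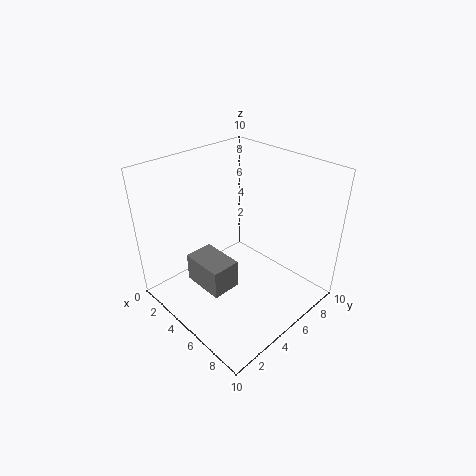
x = 3; y = 2; z = 2; w = 3; d = 2; c = 'gray'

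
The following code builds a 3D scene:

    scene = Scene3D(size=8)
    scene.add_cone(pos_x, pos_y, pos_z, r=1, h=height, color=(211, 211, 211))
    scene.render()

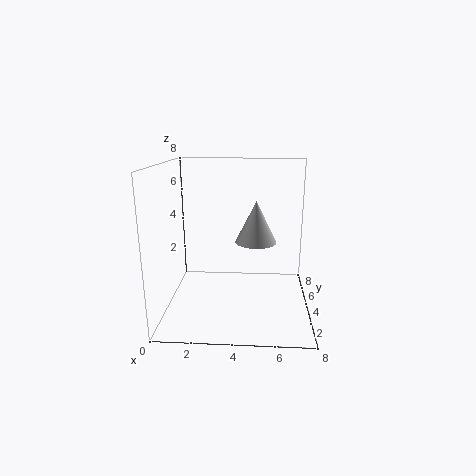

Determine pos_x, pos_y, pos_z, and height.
pos_x = 5
pos_y = 2
pos_z = 4.5
height = 2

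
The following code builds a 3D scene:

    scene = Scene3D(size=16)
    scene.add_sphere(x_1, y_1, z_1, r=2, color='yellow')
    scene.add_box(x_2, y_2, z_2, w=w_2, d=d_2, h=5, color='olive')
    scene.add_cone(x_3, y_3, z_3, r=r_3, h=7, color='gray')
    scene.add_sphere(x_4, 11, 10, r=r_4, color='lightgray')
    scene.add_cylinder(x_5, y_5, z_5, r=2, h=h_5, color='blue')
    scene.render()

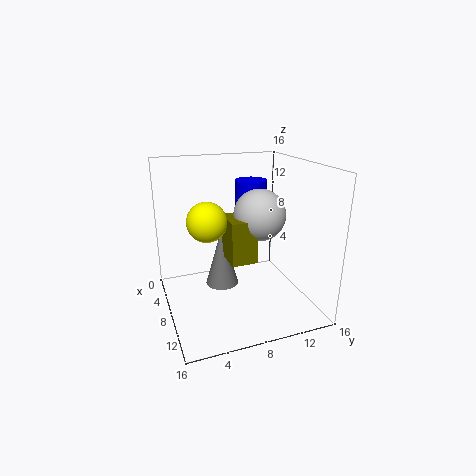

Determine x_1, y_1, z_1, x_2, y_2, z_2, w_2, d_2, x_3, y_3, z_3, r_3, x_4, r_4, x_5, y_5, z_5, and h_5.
x_1 = 10
y_1 = 4
z_1 = 11
x_2 = 5
y_2 = 7
z_2 = 5
w_2 = 4
d_2 = 3
x_3 = 5
y_3 = 7
z_3 = 1
r_3 = 2
x_4 = 7
r_4 = 3
x_5 = 2
y_5 = 12
z_5 = 9
h_5 = 4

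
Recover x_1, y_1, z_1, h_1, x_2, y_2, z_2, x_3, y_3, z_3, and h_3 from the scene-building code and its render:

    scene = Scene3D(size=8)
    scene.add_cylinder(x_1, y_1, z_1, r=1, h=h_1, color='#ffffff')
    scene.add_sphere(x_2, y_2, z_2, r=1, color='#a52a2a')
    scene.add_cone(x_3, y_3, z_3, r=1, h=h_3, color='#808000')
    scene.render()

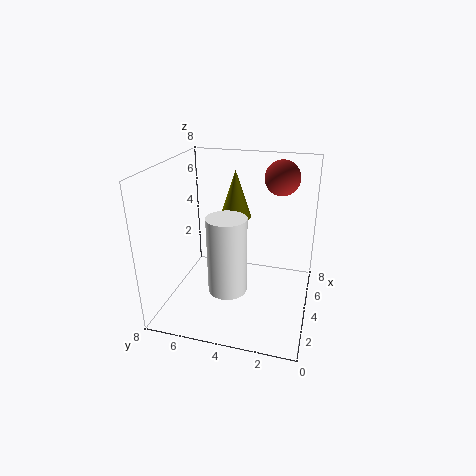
x_1 = 2; y_1 = 4; z_1 = 2; h_1 = 4; x_2 = 6; y_2 = 2; z_2 = 7; x_3 = 7; y_3 = 5; z_3 = 4; h_3 = 3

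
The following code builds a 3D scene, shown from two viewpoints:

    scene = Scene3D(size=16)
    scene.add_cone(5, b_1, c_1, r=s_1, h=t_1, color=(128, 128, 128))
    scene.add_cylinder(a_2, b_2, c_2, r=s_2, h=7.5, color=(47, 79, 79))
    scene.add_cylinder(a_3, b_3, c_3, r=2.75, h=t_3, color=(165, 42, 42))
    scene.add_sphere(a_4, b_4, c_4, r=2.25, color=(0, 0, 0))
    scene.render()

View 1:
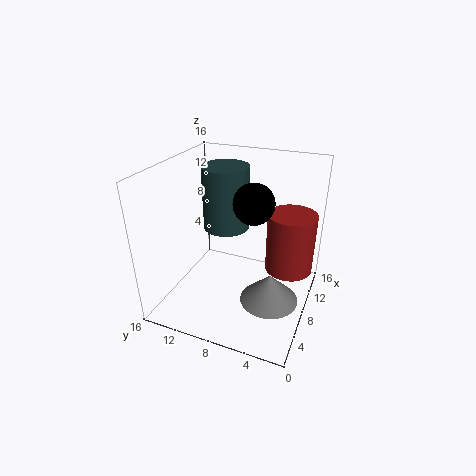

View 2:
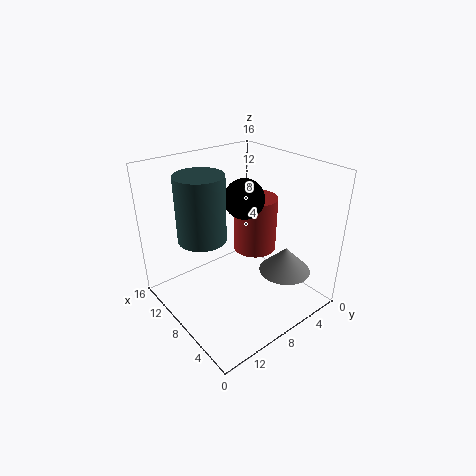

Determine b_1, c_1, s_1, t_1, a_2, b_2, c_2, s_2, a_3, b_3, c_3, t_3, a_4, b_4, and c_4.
b_1 = 3.25; c_1 = 3.25; s_1 = 3; t_1 = 3; a_2 = 11; b_2 = 10.75; c_2 = 7.5; s_2 = 2.75; a_3 = 11; b_3 = 2.75; c_3 = 3.5; t_3 = 7; a_4 = 8.75; b_4 = 6.5; c_4 = 12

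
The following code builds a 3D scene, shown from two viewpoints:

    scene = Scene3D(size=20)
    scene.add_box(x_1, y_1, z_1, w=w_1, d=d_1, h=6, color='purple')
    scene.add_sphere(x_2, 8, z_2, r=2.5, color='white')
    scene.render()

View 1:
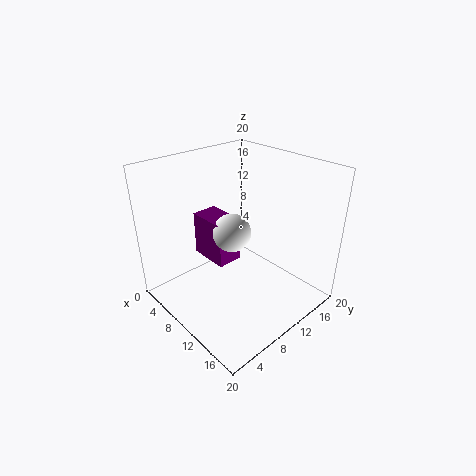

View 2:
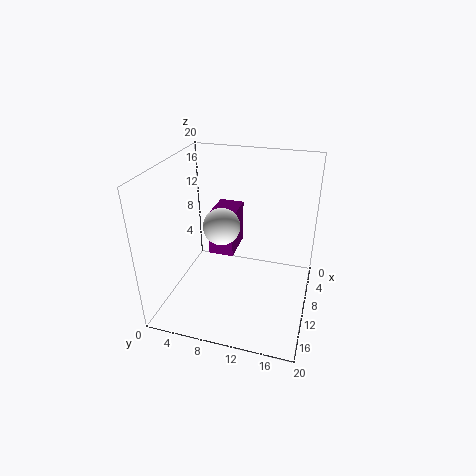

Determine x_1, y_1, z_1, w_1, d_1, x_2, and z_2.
x_1 = 5.5
y_1 = 6
z_1 = 7.5
w_1 = 5.5
d_1 = 3.5
x_2 = 11
z_2 = 12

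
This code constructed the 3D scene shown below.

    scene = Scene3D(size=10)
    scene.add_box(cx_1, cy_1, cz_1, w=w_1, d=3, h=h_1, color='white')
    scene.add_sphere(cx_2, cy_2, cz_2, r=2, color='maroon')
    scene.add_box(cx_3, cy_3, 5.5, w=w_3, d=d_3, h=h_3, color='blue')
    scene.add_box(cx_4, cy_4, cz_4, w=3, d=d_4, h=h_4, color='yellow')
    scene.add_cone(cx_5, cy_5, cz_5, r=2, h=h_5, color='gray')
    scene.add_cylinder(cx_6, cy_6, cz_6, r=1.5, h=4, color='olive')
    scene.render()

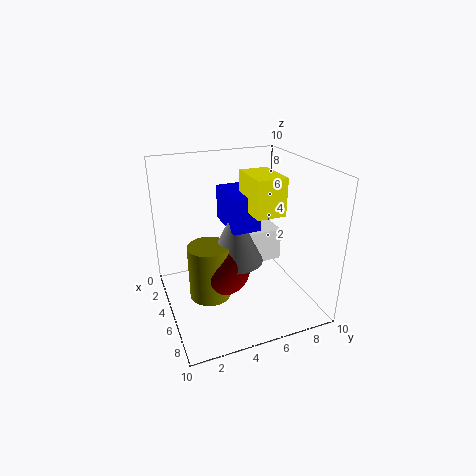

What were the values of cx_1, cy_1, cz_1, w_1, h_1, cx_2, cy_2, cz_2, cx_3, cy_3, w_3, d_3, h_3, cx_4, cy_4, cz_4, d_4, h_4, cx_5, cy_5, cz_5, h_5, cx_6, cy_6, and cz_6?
cx_1 = 1; cy_1 = 6; cz_1 = 2; w_1 = 3; h_1 = 2.5; cx_2 = 4.5; cy_2 = 4; cz_2 = 2.5; cx_3 = 2; cy_3 = 4.5; w_3 = 3.5; d_3 = 2; h_3 = 2.5; cx_4 = 4; cy_4 = 5.5; cz_4 = 7; d_4 = 2; h_4 = 2.5; cx_5 = 4.5; cy_5 = 5; cz_5 = 3; h_5 = 4; cx_6 = 4.5; cy_6 = 3; cz_6 = 0.5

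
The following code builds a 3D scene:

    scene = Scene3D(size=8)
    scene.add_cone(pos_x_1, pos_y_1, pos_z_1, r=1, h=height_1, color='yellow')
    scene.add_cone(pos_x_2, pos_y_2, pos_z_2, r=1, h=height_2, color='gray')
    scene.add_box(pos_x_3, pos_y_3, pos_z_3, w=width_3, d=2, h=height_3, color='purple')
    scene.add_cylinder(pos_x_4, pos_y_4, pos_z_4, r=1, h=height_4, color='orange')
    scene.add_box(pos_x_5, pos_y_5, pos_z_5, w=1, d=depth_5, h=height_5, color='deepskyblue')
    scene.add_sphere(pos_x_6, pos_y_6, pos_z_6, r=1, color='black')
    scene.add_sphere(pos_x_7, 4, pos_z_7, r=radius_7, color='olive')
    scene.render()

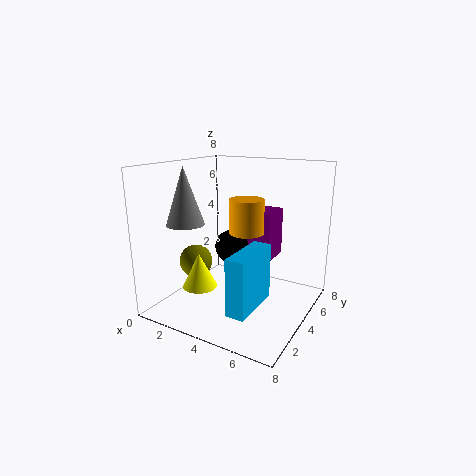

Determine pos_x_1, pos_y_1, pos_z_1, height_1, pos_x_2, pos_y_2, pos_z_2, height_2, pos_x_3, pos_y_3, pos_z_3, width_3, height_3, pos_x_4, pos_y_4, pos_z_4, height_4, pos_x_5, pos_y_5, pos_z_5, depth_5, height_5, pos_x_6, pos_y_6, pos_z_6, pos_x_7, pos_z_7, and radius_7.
pos_x_1 = 2; pos_y_1 = 3; pos_z_1 = 1; height_1 = 2; pos_x_2 = 2; pos_y_2 = 2; pos_z_2 = 5; height_2 = 3; pos_x_3 = 3; pos_y_3 = 6; pos_z_3 = 2; width_3 = 2; height_3 = 3; pos_x_4 = 4; pos_y_4 = 5; pos_z_4 = 4; height_4 = 2; pos_x_5 = 5; pos_y_5 = 1; pos_z_5 = 1; depth_5 = 3; height_5 = 3; pos_x_6 = 3; pos_y_6 = 5; pos_z_6 = 3; pos_x_7 = 1; pos_z_7 = 2; radius_7 = 1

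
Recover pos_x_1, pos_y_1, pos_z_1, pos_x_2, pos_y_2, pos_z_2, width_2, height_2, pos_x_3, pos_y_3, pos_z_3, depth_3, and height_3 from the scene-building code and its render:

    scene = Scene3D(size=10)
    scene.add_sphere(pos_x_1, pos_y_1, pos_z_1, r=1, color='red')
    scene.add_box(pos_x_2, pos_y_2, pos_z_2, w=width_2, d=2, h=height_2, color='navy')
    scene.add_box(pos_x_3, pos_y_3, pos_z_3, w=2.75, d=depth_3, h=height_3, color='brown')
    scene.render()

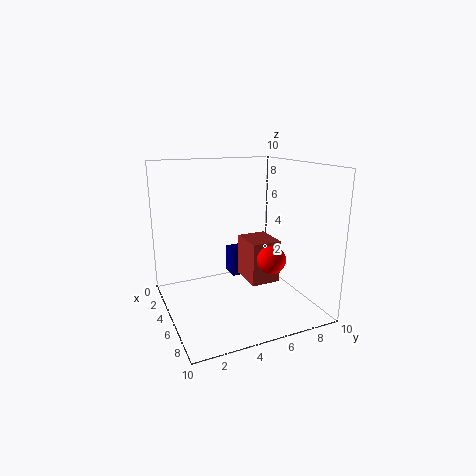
pos_x_1 = 6.25; pos_y_1 = 7; pos_z_1 = 3.5; pos_x_2 = 0.25; pos_y_2 = 6; pos_z_2 = 0.5; width_2 = 1.5; height_2 = 2.25; pos_x_3 = 2.25; pos_y_3 = 6.25; pos_z_3 = 1; depth_3 = 2.25; height_3 = 3.25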